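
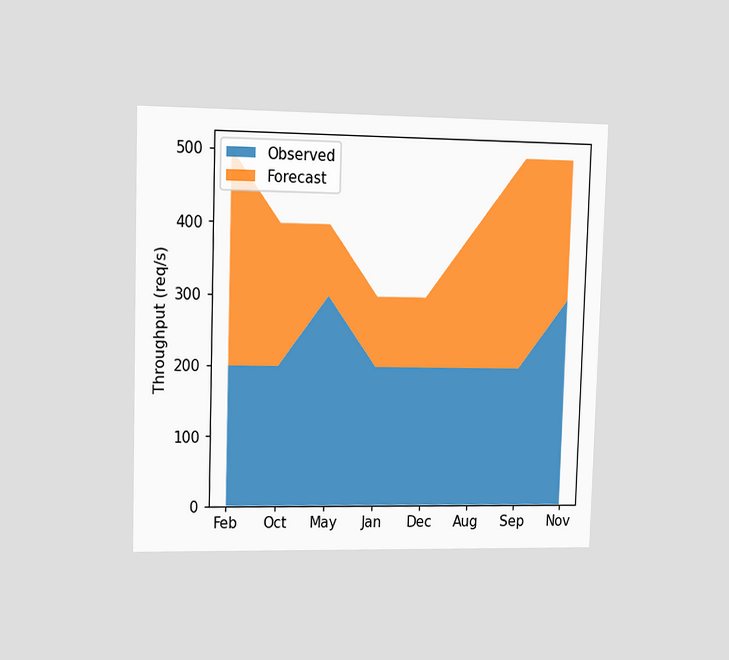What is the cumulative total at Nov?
500req/s

The chart is viewed slightly from the left. The stacked total at Nov reaches 500req/s.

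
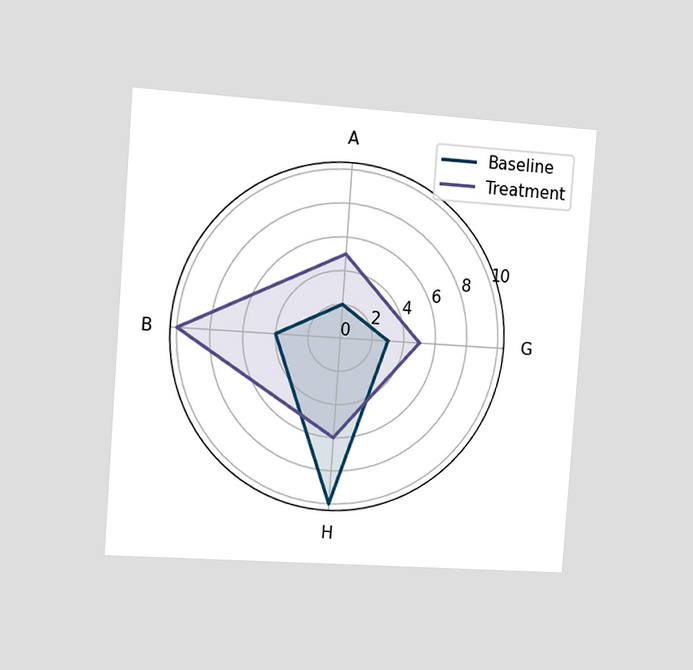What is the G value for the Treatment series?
5

The chart is tilted about 4° clockwise and viewed slightly from the left. On the G axis, Treatment reaches 5.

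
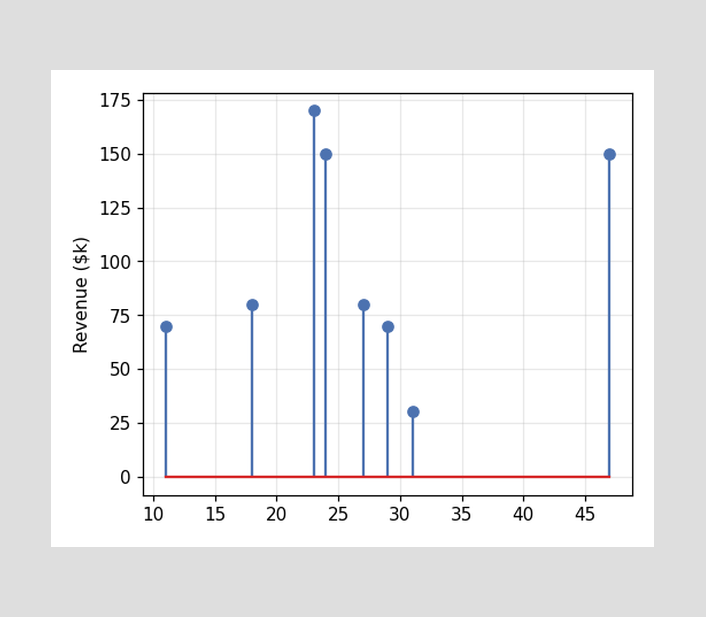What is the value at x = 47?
The stem at x=47 reaches $150k.

$150k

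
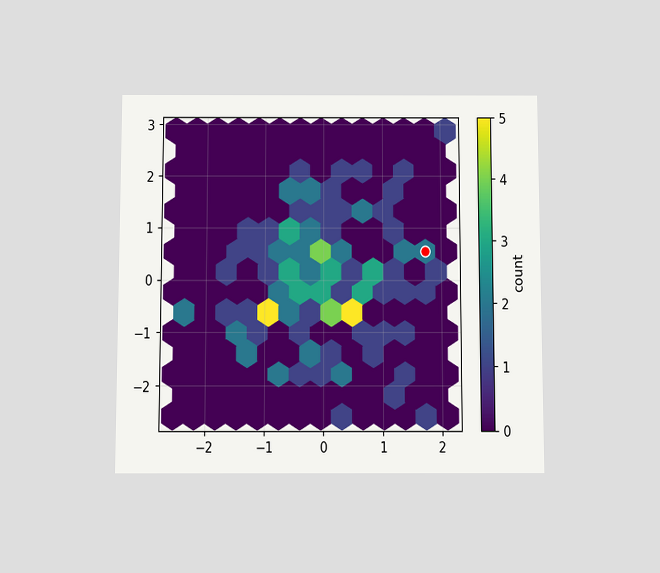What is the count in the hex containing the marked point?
The chart is viewed slightly from below. The marked hex reads 2 on the colorbar.

2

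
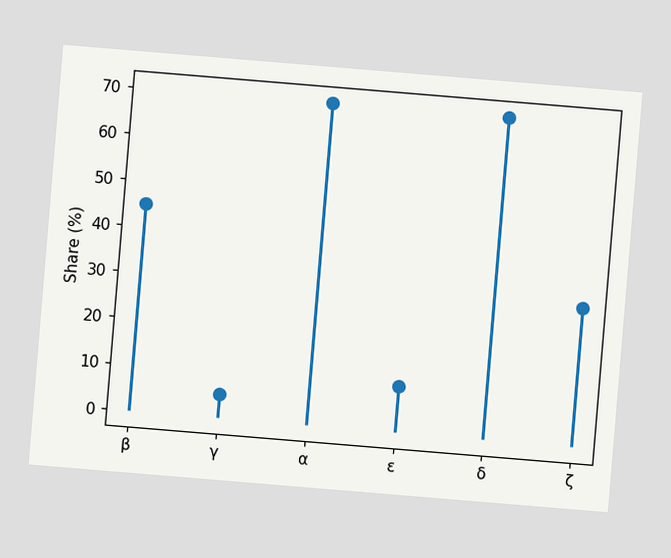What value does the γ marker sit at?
5%

The chart is tilted about 5° clockwise. The γ marker sits at 5%.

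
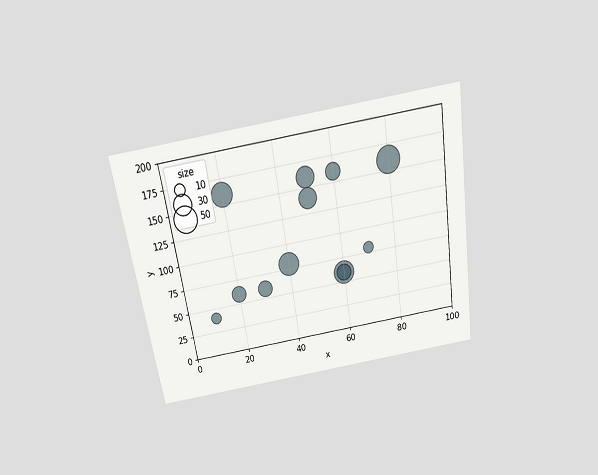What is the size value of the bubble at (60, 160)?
20

The chart is tilted about 9° counter-clockwise and viewed slightly from above. Matching the bubble at (60, 160) against the size legend gives 20.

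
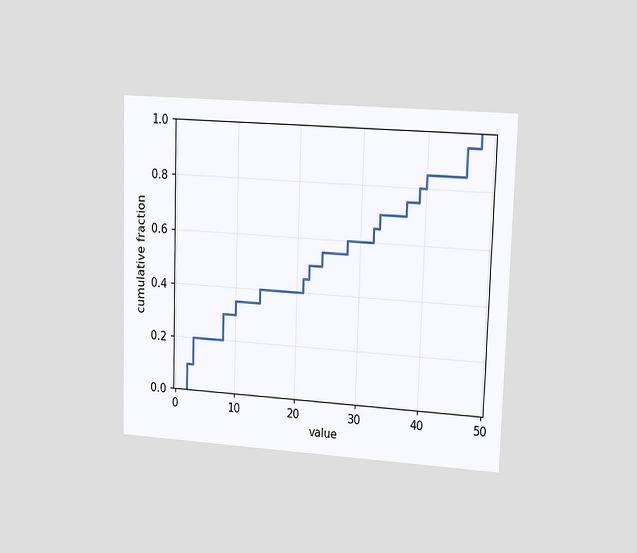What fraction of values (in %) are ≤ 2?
10%

The chart is viewed slightly from the right. At x=2 the ECDF step is at 10%.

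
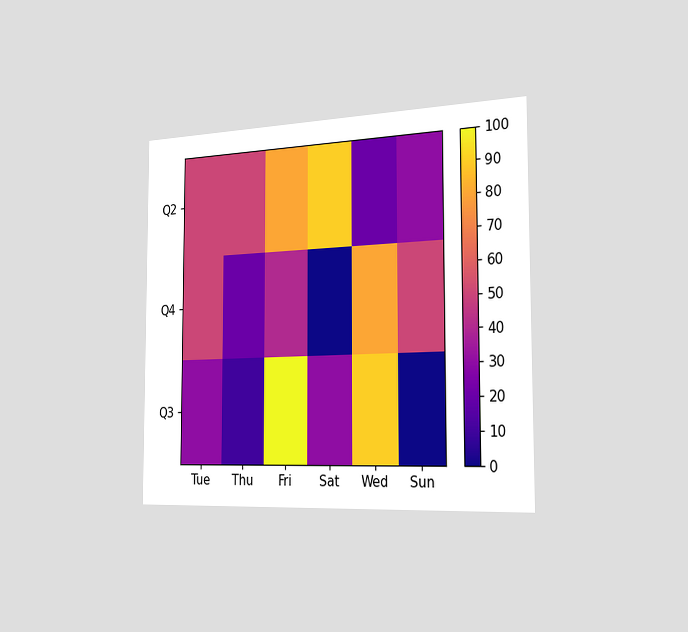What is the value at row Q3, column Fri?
100

The chart is viewed slightly from the right. Matching cell (Q3, Fri) against the colorbar gives 100.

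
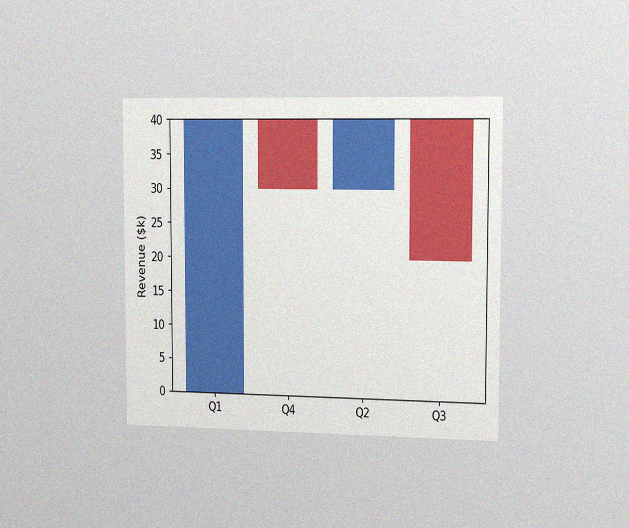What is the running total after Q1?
$40k

The chart is viewed slightly from the right, with some photo noise. After Q1 the running total reaches $40k.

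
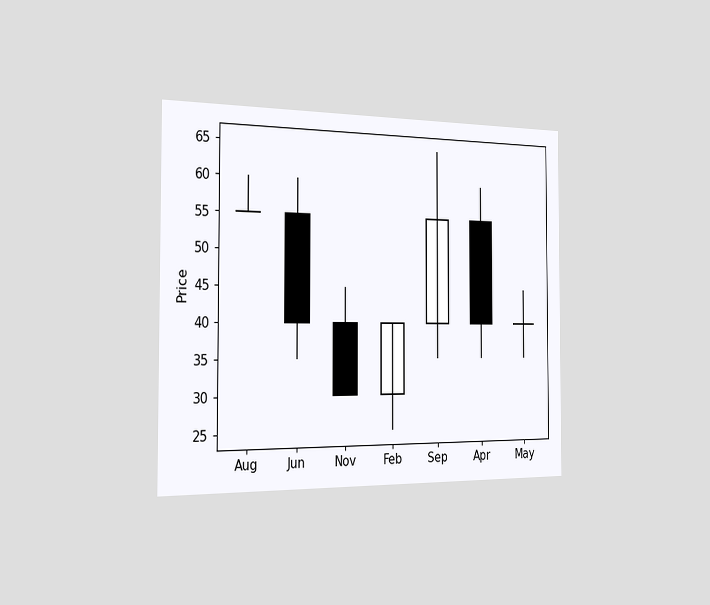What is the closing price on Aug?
The chart is viewed slightly from the left. The Aug candle closes at 55.

55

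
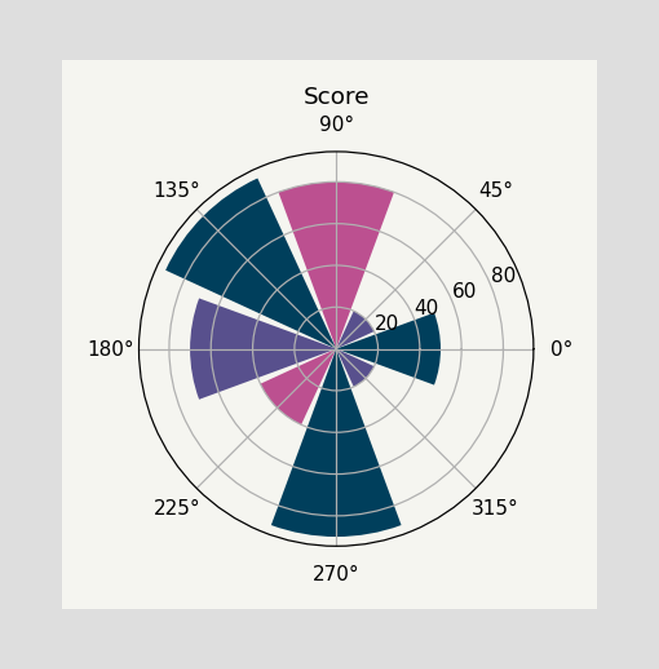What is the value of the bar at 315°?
20

The bar at 315° reaches 20 on the radial axis.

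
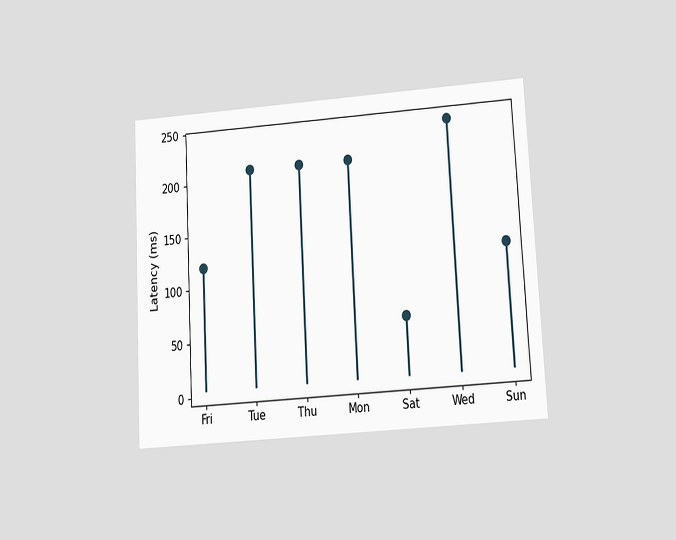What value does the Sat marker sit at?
60ms

The chart is tilted about 3° counter-clockwise and viewed slightly from below. The Sat marker sits at 60ms.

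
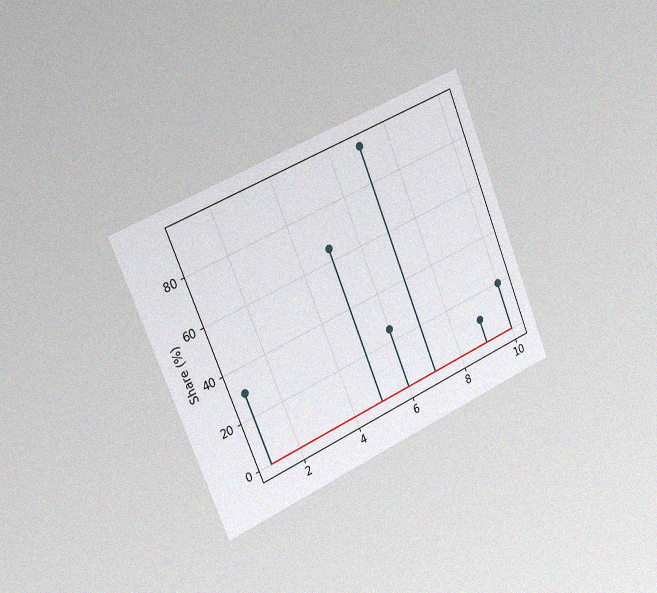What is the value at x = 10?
20%

The chart is tilted about 22° counter-clockwise and viewed slightly from the left, with some photo noise. The stem at x=10 reaches 20%.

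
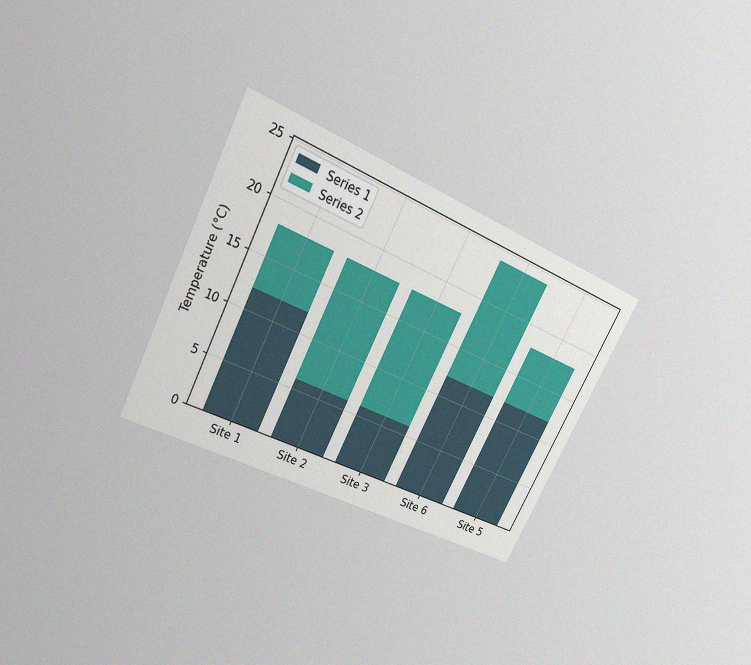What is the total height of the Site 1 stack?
The chart is tilted about 27° clockwise and viewed slightly from above, with some photo noise. The Site 1 stack's top reaches 18°C on the y-axis.

18°C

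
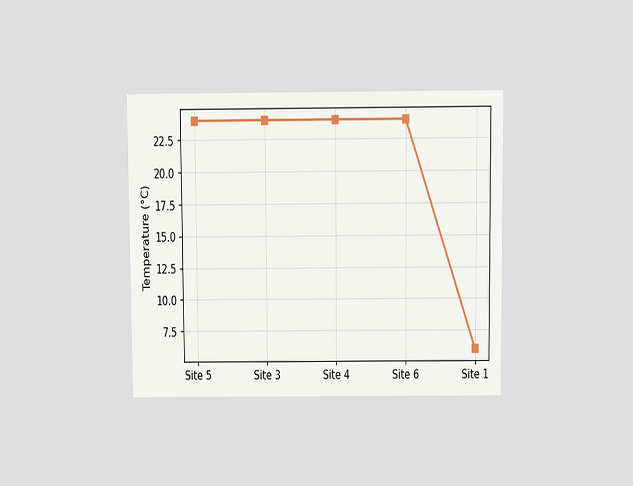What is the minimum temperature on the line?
The chart is viewed slightly from above. The lowest point is at Site 1, and reading across to the y-axis gives 6°C.

6°C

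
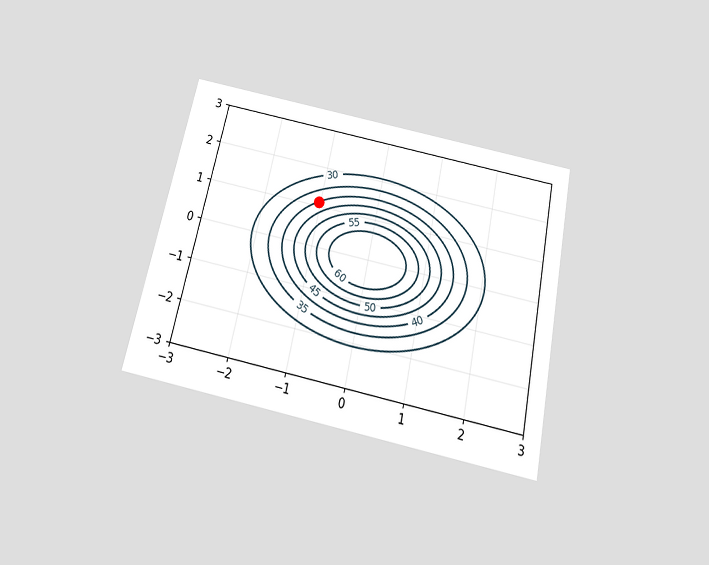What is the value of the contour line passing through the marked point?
The chart is tilted about 12° clockwise and viewed slightly from below. The marked point sits on the contour labelled 40.

40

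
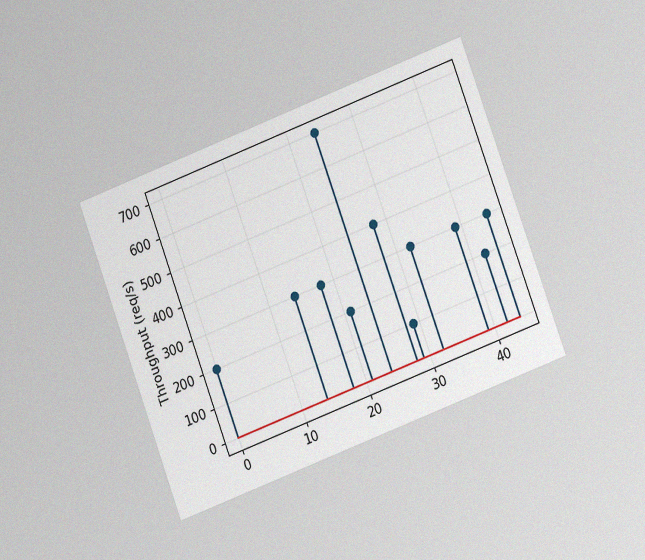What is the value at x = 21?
The chart is tilted about 21° counter-clockwise and viewed at a slight angle, with some photo noise. The stem at x=21 reaches 200req/s.

200req/s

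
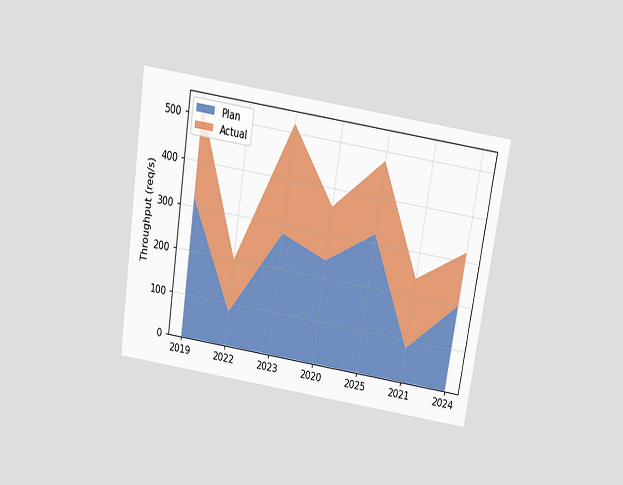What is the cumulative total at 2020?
The chart is tilted about 9° clockwise and viewed slightly from above. The stacked total at 2020 reaches 360req/s.

360req/s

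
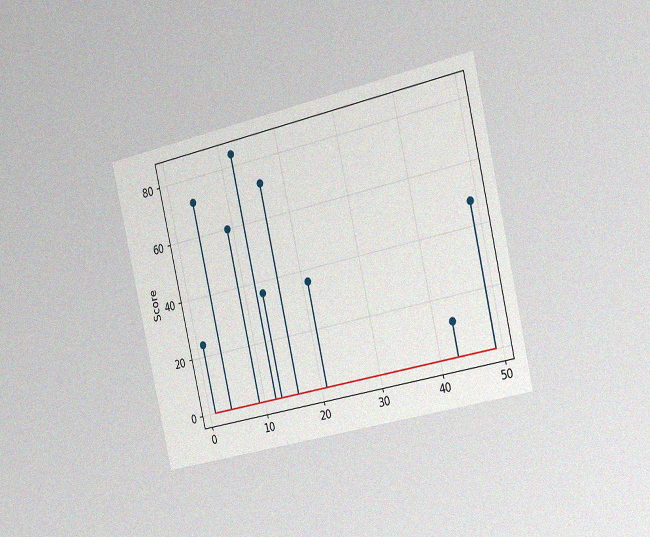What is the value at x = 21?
The chart is tilted about 13° counter-clockwise and viewed slightly from the right, with some photo noise. The stem at x=21 reaches 36.

36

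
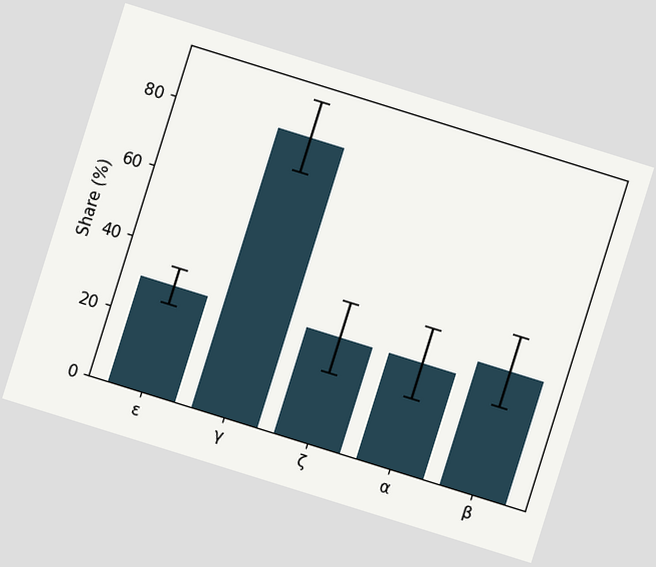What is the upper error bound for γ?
90%

The chart is tilted about 17° clockwise. The γ bar's upper whisker reaches 90%.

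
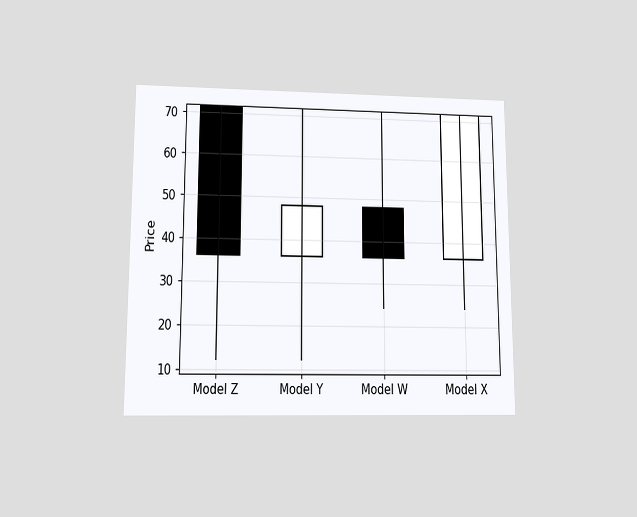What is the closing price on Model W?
The chart is viewed at a slight angle. The Model W candle closes at 36.

36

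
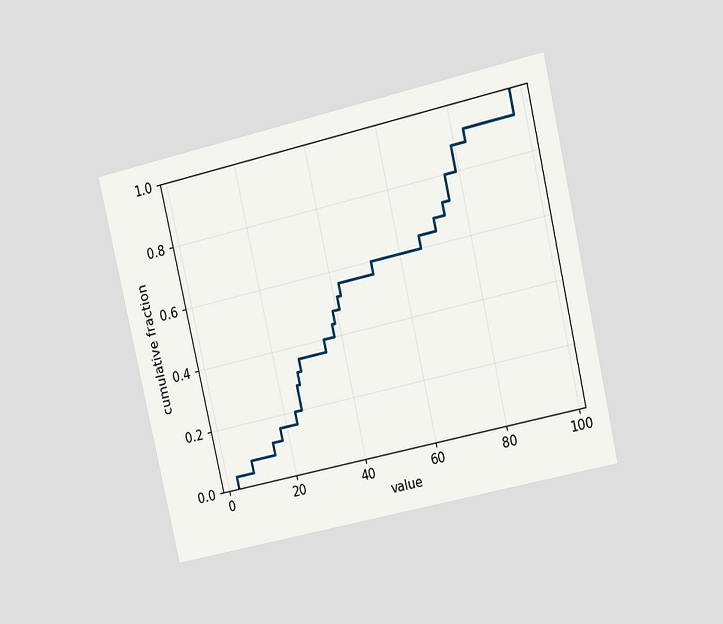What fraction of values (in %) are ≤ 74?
72%

The chart is tilted about 13° counter-clockwise and viewed at a slight angle. At x=74 the ECDF step is at 72%.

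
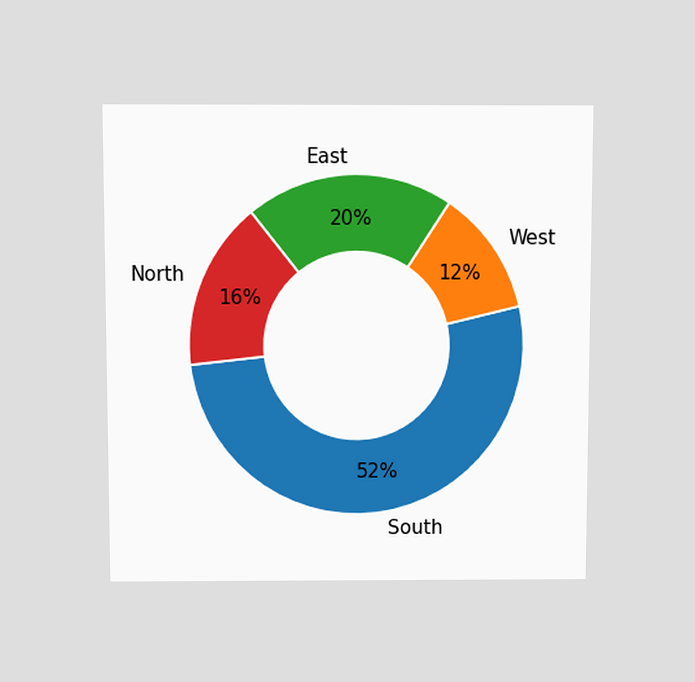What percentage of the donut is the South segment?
The chart is viewed slightly from above. The South segment takes up 52% of the ring.

52%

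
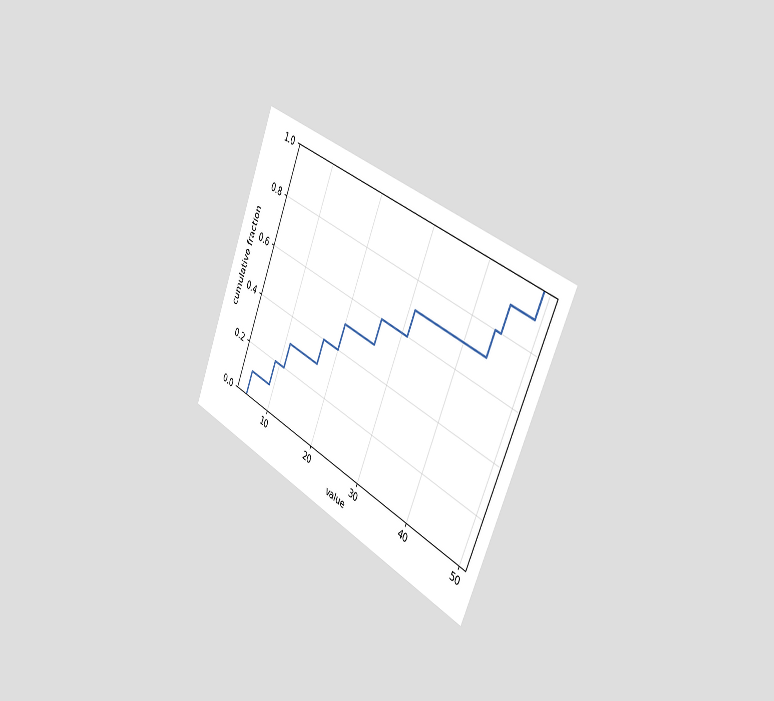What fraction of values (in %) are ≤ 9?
The chart is tilted about 23° clockwise and viewed slightly from the right. At x=9 the ECDF step is at 20%.

20%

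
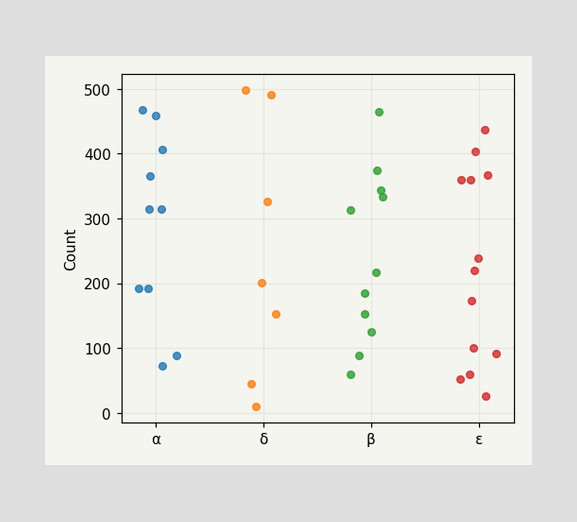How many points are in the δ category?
Counting the markers in the δ column gives 7.

7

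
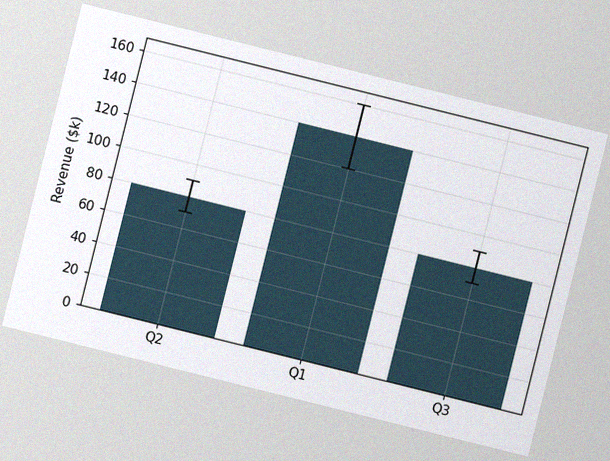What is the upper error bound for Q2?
$90k

The chart is tilted about 14° clockwise, with some photo noise. The Q2 bar's upper whisker reaches $90k.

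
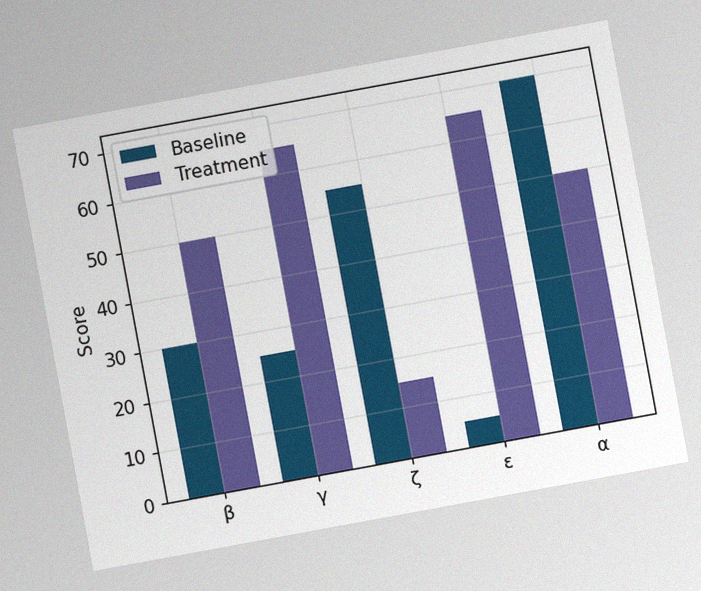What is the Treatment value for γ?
The chart is tilted about 10° counter-clockwise, with some photo noise. The Treatment bar at γ reaches 65 on the y-axis.

65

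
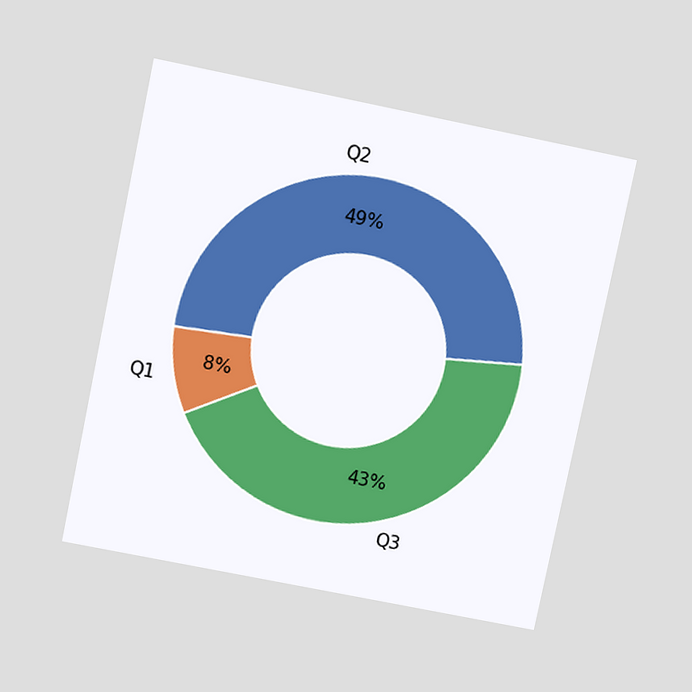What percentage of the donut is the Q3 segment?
The chart is tilted about 12° clockwise and viewed slightly from above. The Q3 segment takes up 43% of the ring.

43%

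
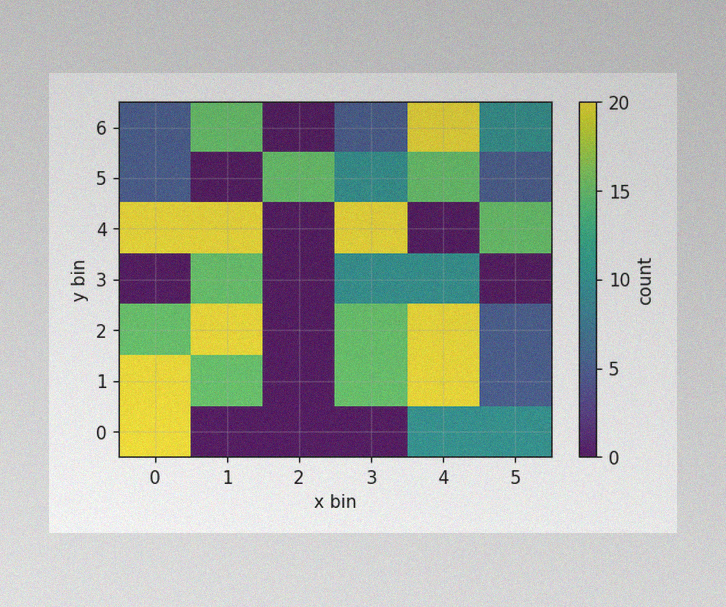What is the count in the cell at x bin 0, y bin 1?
The image has some photo noise and uneven lighting. Matching the cell (0, 1) against the colorbar gives 20.

20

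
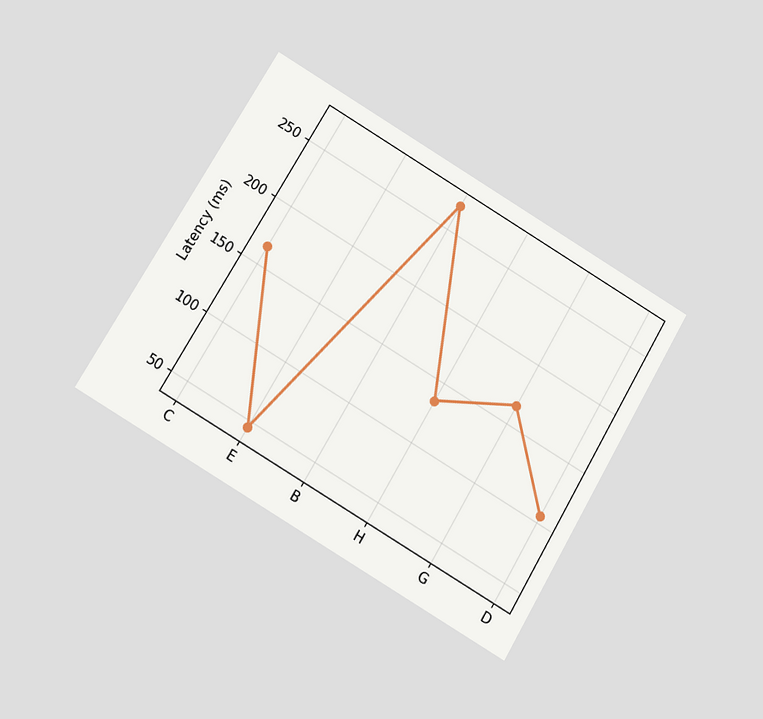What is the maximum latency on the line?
The chart is tilted about 31° clockwise and viewed at a slight angle. The highest point is at B, and reading across to the y-axis gives 270ms.

270ms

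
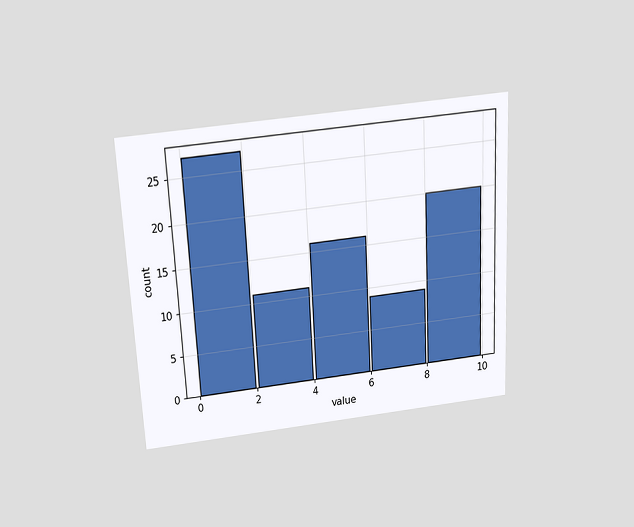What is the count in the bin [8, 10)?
The chart is tilted about 3° counter-clockwise and viewed slightly from above. The [8, 10) bin has height 20.

20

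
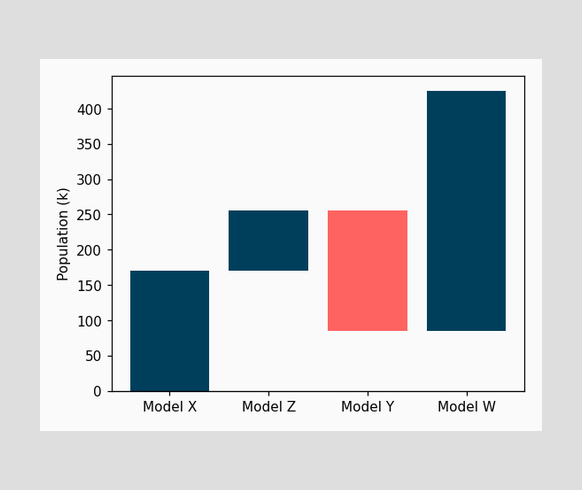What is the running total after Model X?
170k

After Model X the running total reaches 170k.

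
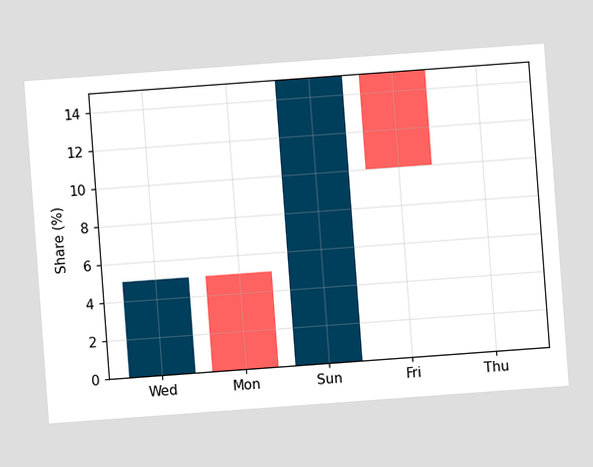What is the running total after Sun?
The chart is tilted about 4° counter-clockwise. After Sun the running total reaches 15%.

15%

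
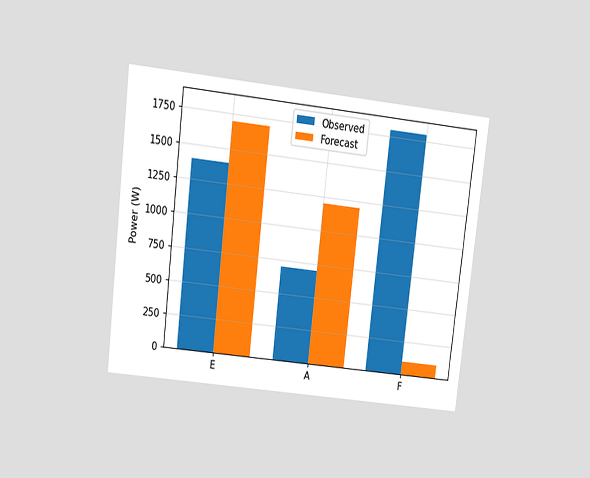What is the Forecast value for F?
The chart is tilted about 7° clockwise and viewed at a slight angle. The Forecast bar at F reaches 100W on the y-axis.

100W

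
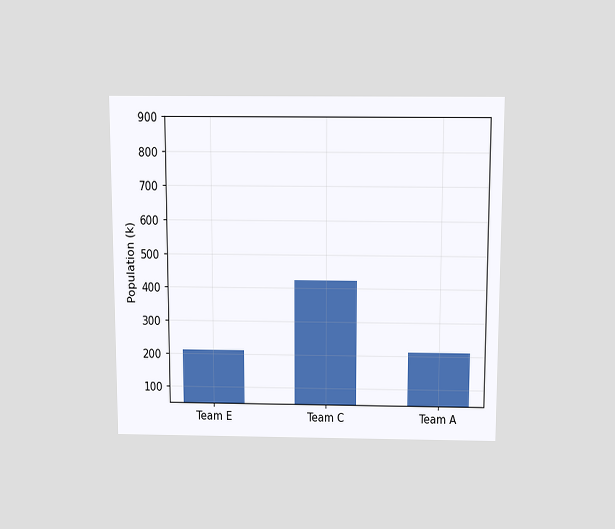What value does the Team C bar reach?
424k

The chart is viewed slightly from above. Reading along the chart's y-axis, the Team C bar reaches 424k.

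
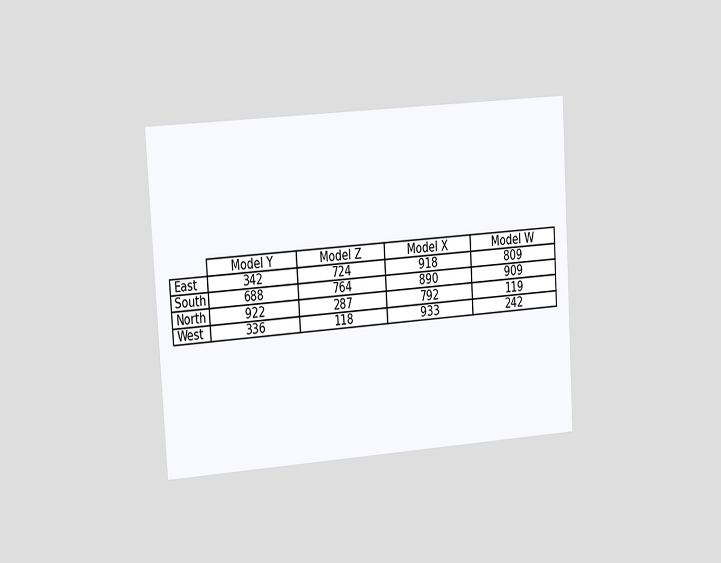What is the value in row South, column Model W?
The chart is tilted about 3° counter-clockwise and viewed slightly from the left. The (South, Model W) cell reads 909.

909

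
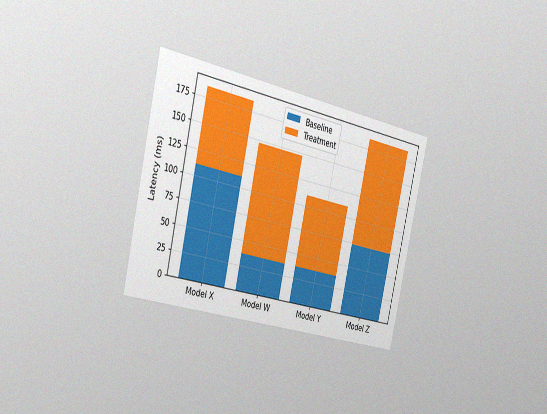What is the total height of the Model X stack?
185ms

The chart is tilted about 13° clockwise and viewed slightly from the left, with some photo noise. The Model X stack's top reaches 185ms on the y-axis.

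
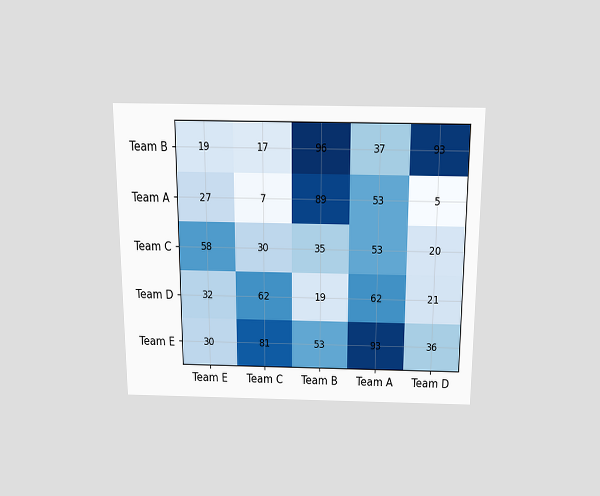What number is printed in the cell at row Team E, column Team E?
The chart is viewed slightly from above. The (Team E, Team E) cell reads 30.

30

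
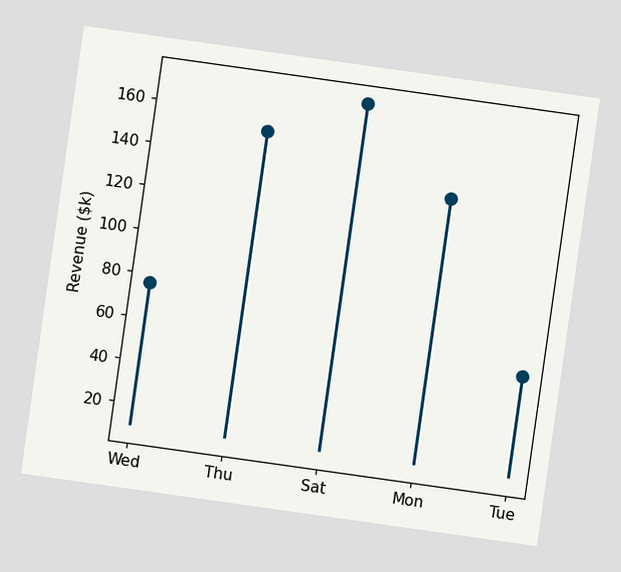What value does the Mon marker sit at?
$133k

The chart is tilted about 8° clockwise. The Mon marker sits at $133k.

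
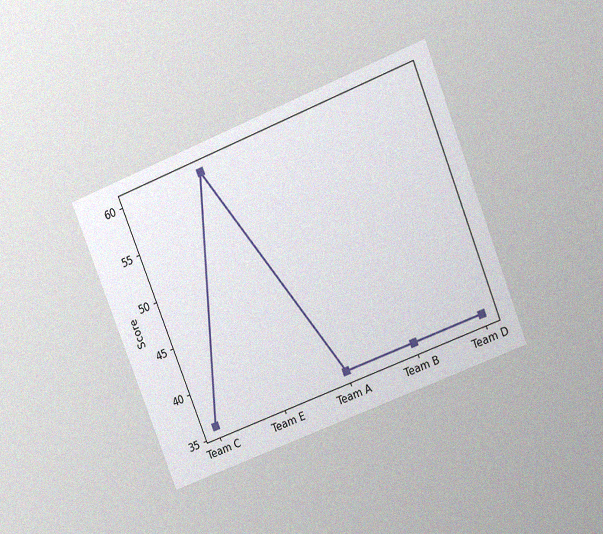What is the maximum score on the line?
60

The chart is tilted about 22° counter-clockwise and viewed at a slight angle, with some photo noise. The highest point is at Team E, and reading across to the y-axis gives 60.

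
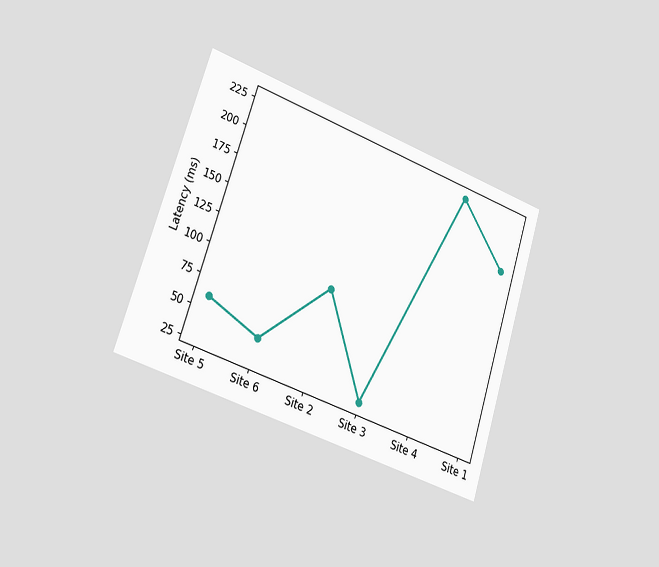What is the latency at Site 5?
60ms

The chart is tilted about 18° clockwise and viewed slightly from the left. At Site 5, the line is at 60ms.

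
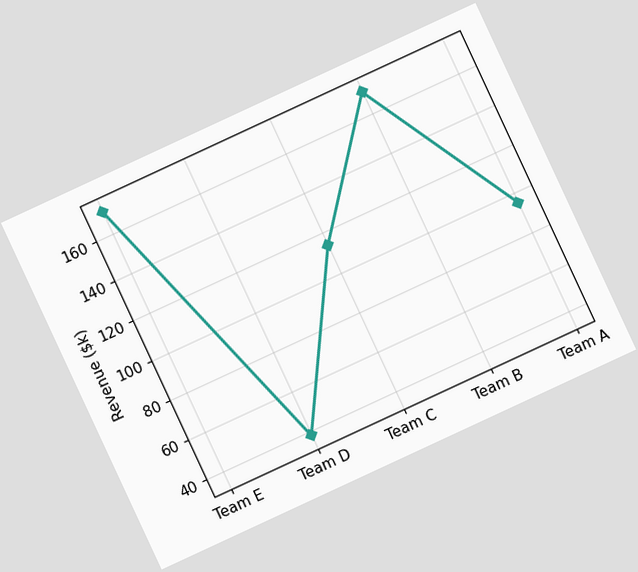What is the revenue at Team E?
$171k

The chart is tilted about 25° counter-clockwise. At Team E, the line is at $171k.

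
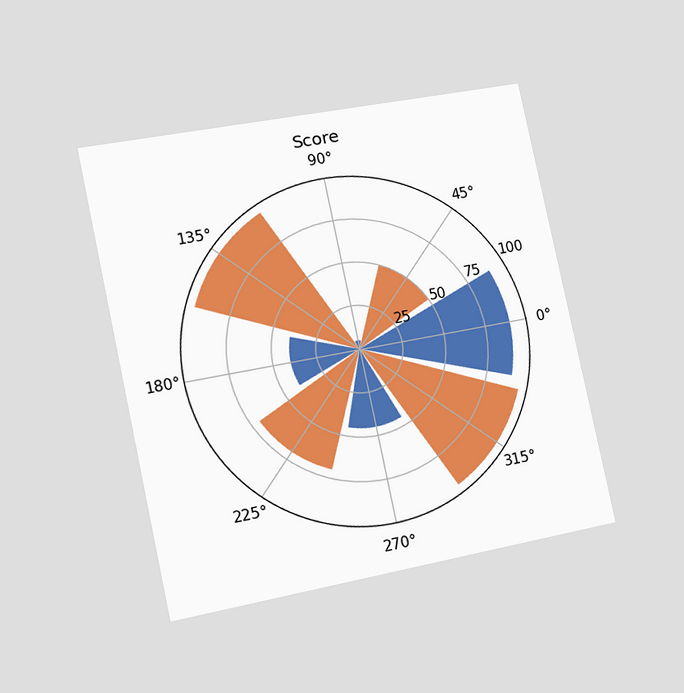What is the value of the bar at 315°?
The chart is tilted about 12° counter-clockwise and viewed slightly from the left. The bar at 315° reaches 95 on the radial axis.

95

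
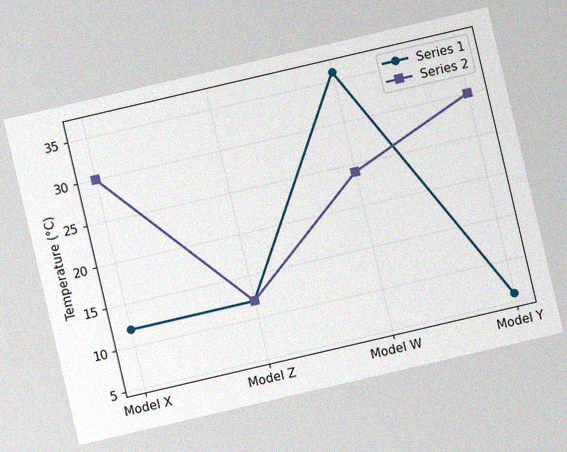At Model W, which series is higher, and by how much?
The chart is tilted about 13° counter-clockwise, with some photo noise. At Model W, Series 1 sits above the other line by 12°C.

Series 1, by 12°C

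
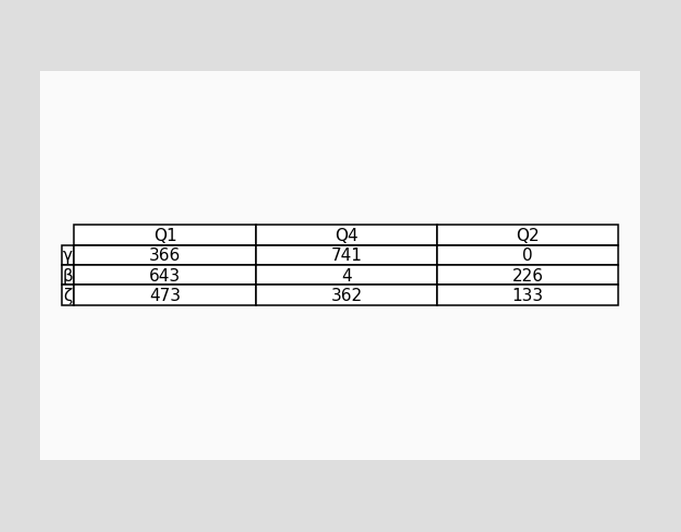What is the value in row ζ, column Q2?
133

The (ζ, Q2) cell reads 133.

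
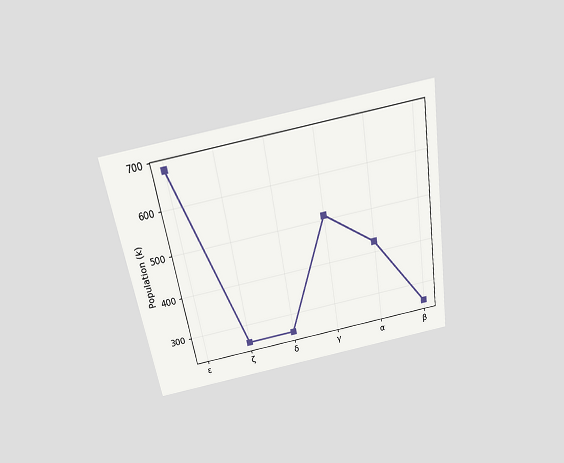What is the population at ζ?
The chart is tilted about 10° counter-clockwise and viewed slightly from above. At ζ, the line is at 255k.

255k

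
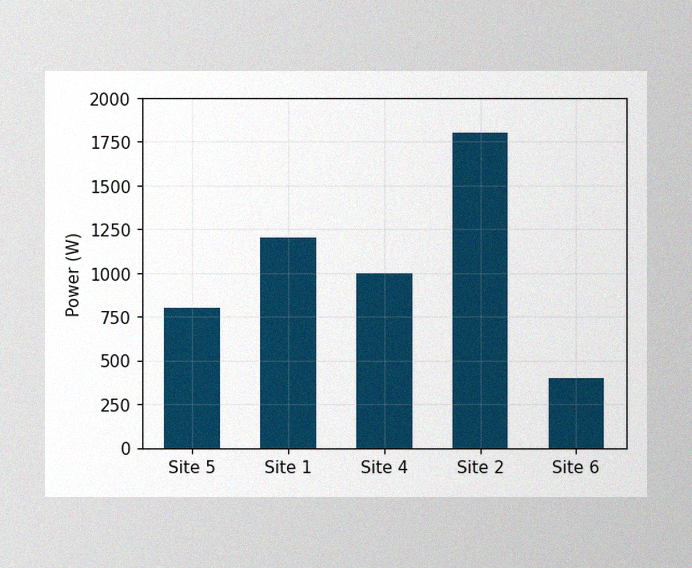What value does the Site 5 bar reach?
The image has some photo noise and uneven lighting. Reading along the chart's y-axis, the Site 5 bar reaches 800W.

800W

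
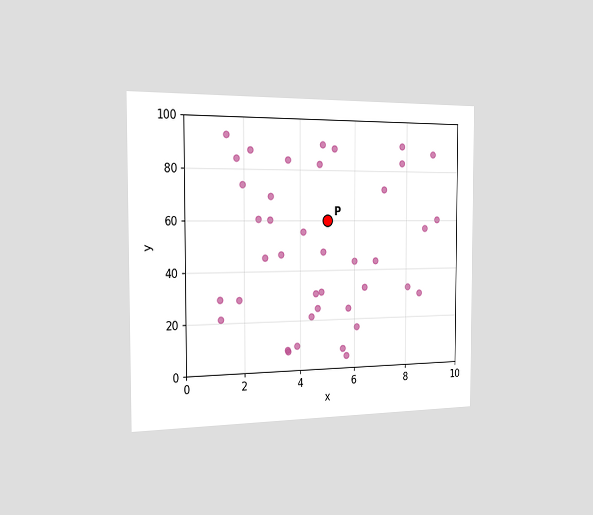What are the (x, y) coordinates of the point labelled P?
(5, 60)

The chart is viewed slightly from the left. Following the gridlines from P to each axis, P sits at (5, 60).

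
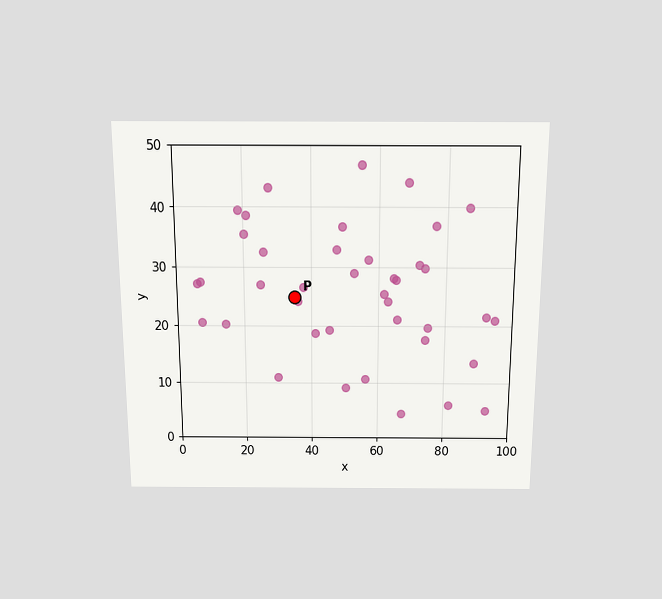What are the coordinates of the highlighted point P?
The chart is viewed slightly from above. Following the gridlines from P to each axis, P sits at (35, 25).

(35, 25)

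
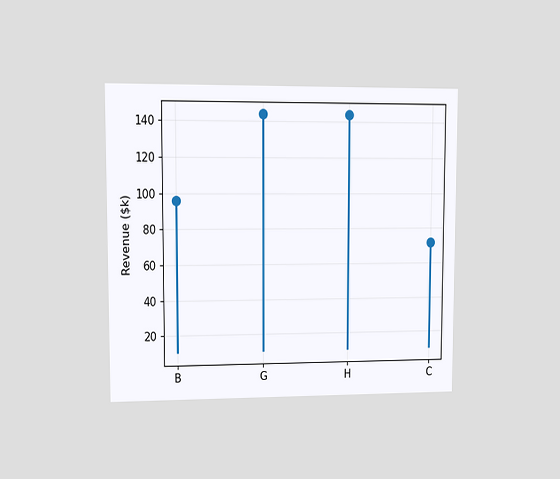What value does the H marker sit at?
$144k

The chart is viewed at a slight angle. The H marker sits at $144k.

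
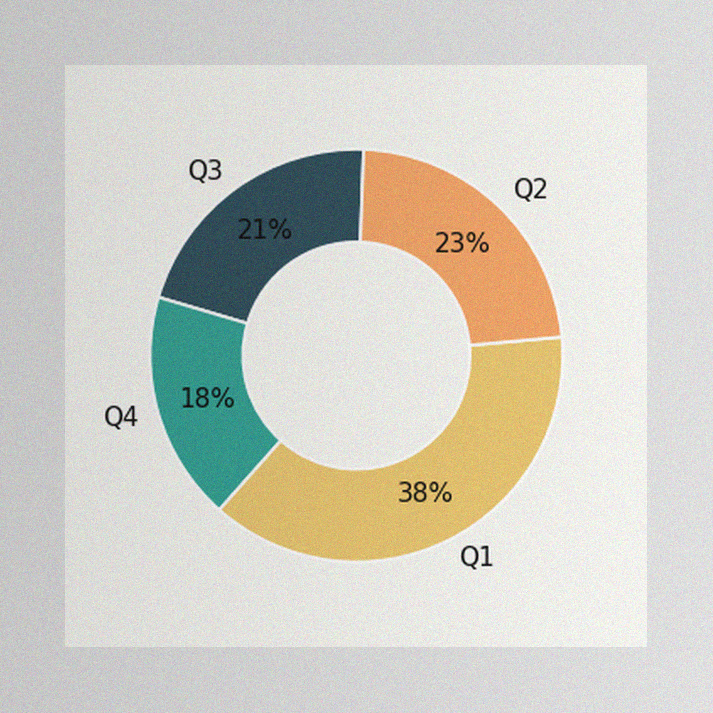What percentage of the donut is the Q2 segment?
23%

The image has some photo noise and uneven lighting. The Q2 segment takes up 23% of the ring.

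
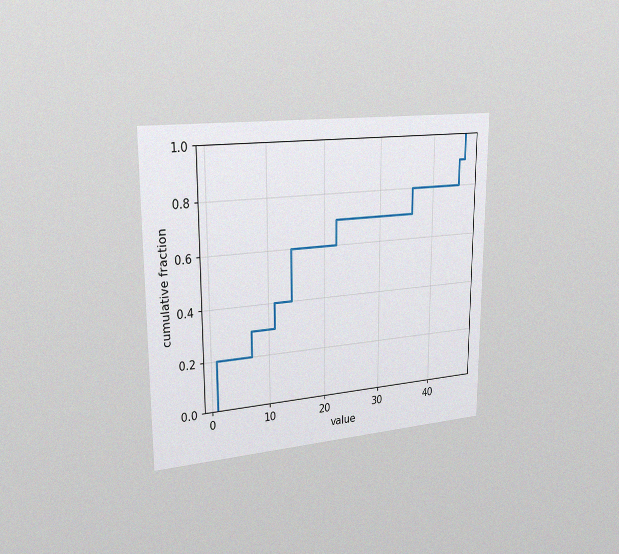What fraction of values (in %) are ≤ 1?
20%

The chart is viewed slightly from the left, with some photo noise. At x=1 the ECDF step is at 20%.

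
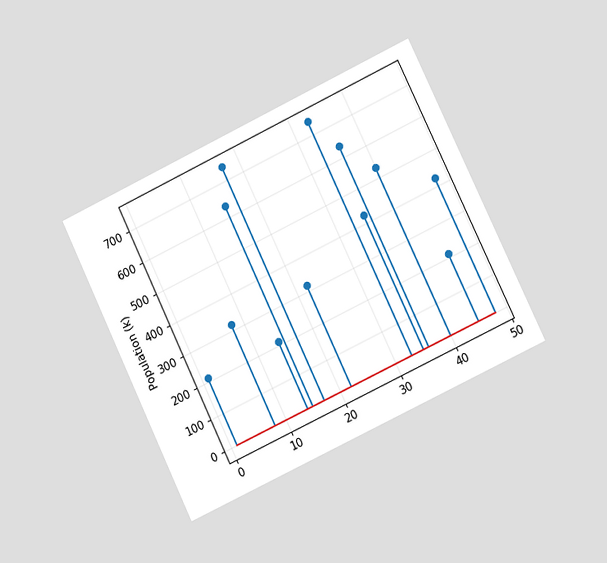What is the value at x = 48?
424k

The chart is tilted about 26° counter-clockwise and viewed slightly from the right. The stem at x=48 reaches 424k.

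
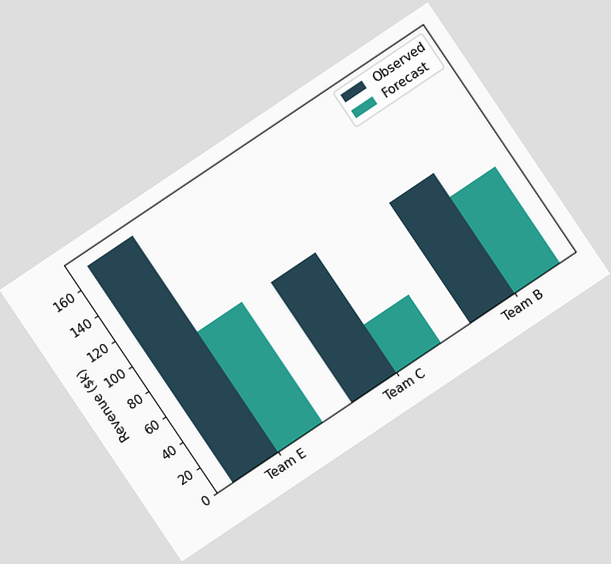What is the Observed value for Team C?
The chart is tilted about 34° counter-clockwise. The Observed bar at Team C reaches $95k on the y-axis.

$95k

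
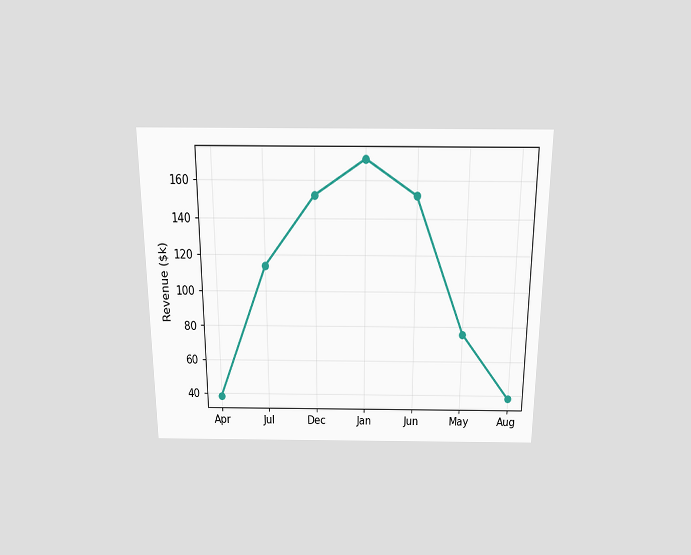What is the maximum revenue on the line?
The chart is viewed slightly from above. The highest point is at Jan, and reading across to the y-axis gives $171k.

$171k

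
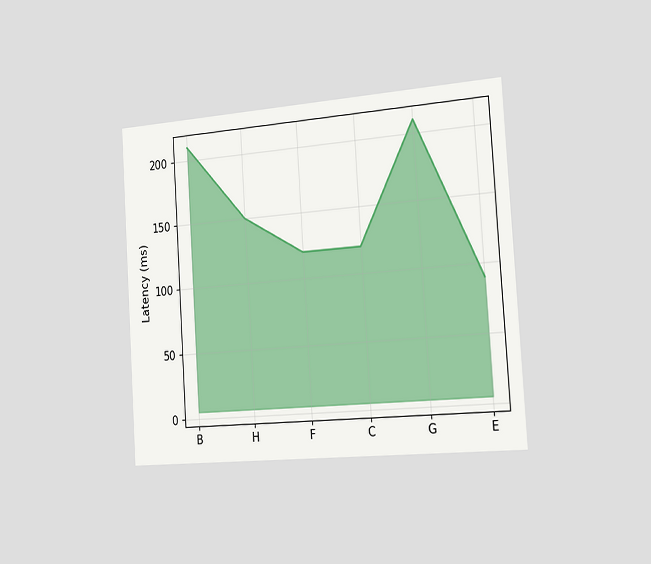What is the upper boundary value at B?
210ms

The chart is tilted about 4° counter-clockwise and viewed slightly from the right. At B the upper boundary is at 210ms.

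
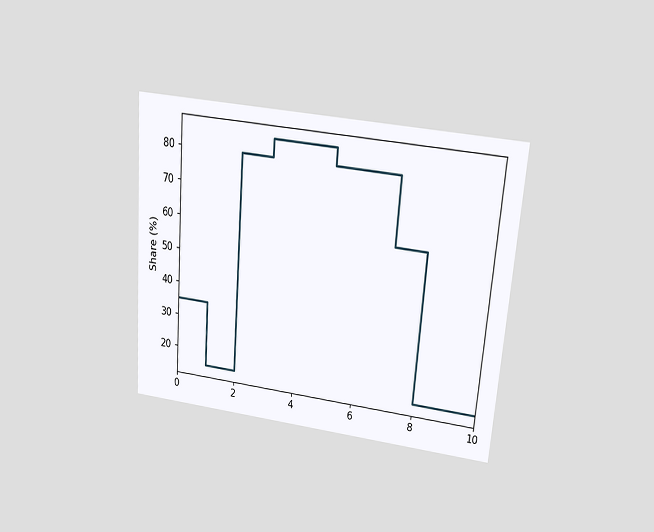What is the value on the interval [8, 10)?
15%

The chart is tilted about 4° clockwise and viewed slightly from above. On [8, 10) the step sits at 15%.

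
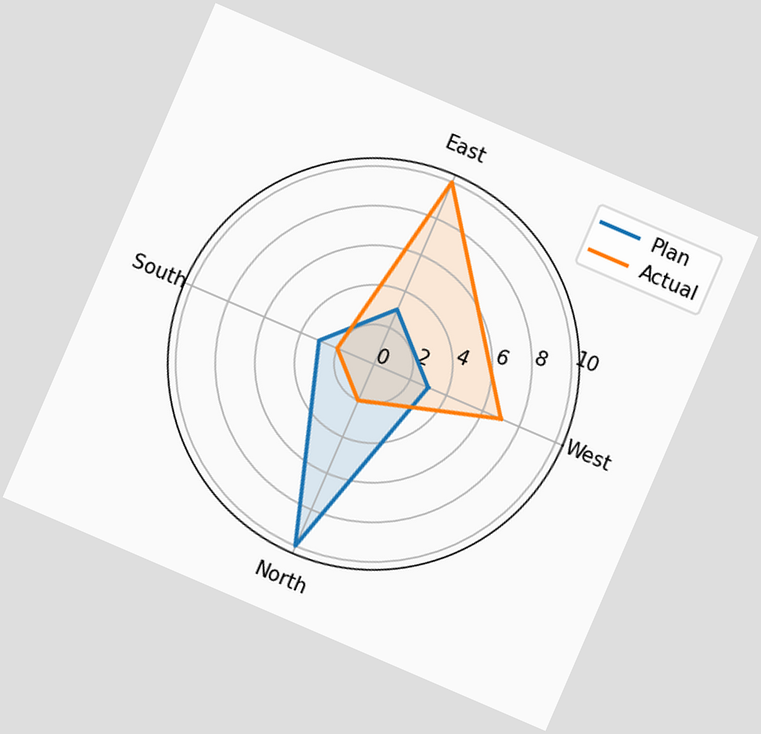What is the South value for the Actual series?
2

The chart is tilted about 23° clockwise. On the South axis, Actual reaches 2.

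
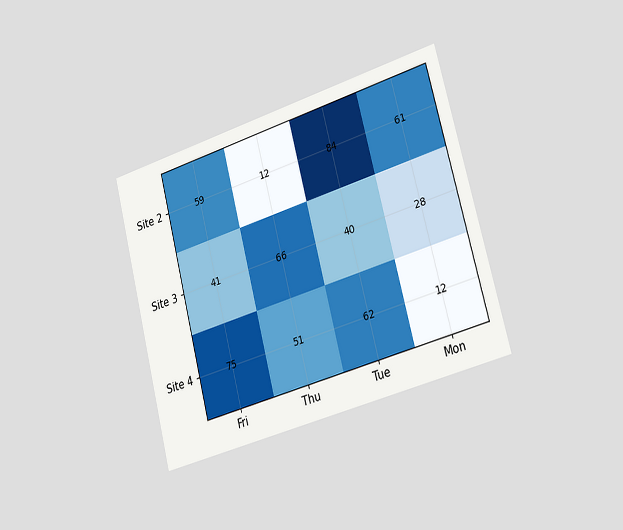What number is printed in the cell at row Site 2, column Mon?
The chart is tilted about 15° counter-clockwise and viewed slightly from the right. The (Site 2, Mon) cell reads 61.

61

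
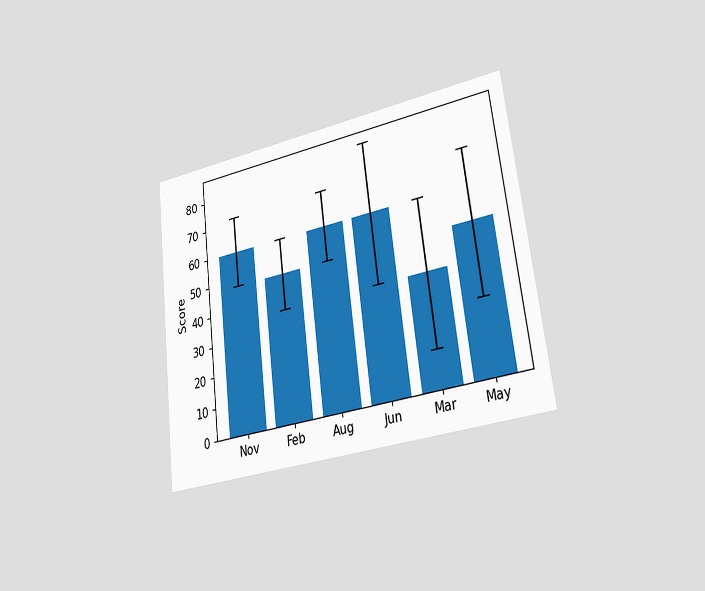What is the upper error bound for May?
72

The chart is tilted about 7° counter-clockwise and viewed slightly from the right. The May bar's upper whisker reaches 72.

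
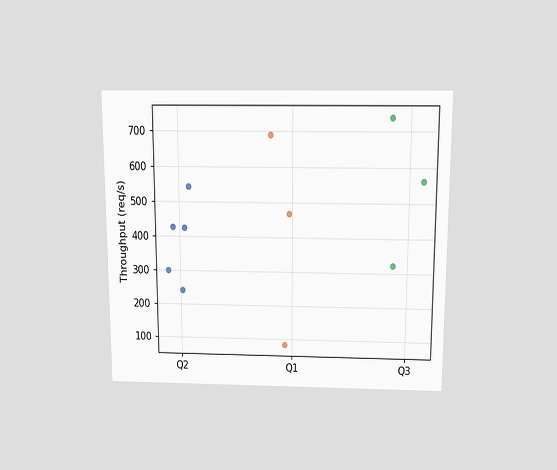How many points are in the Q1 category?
3

The chart is viewed slightly from above. Counting the markers in the Q1 column gives 3.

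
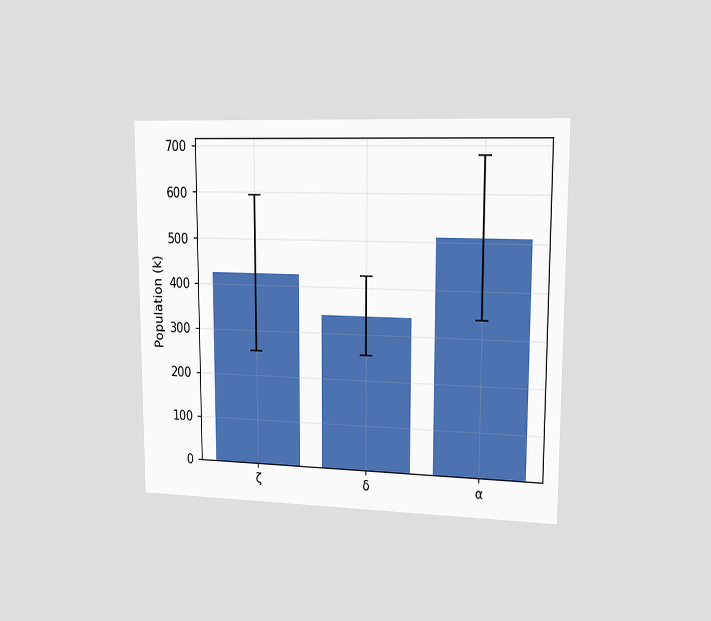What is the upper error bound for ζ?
595k

The chart is viewed slightly from the right. The ζ bar's upper whisker reaches 595k.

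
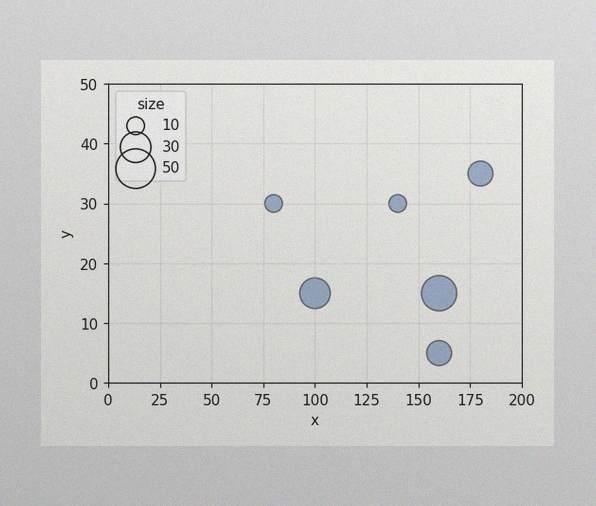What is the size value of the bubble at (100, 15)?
30

The image has some photo noise and uneven lighting. Matching the bubble at (100, 15) against the size legend gives 30.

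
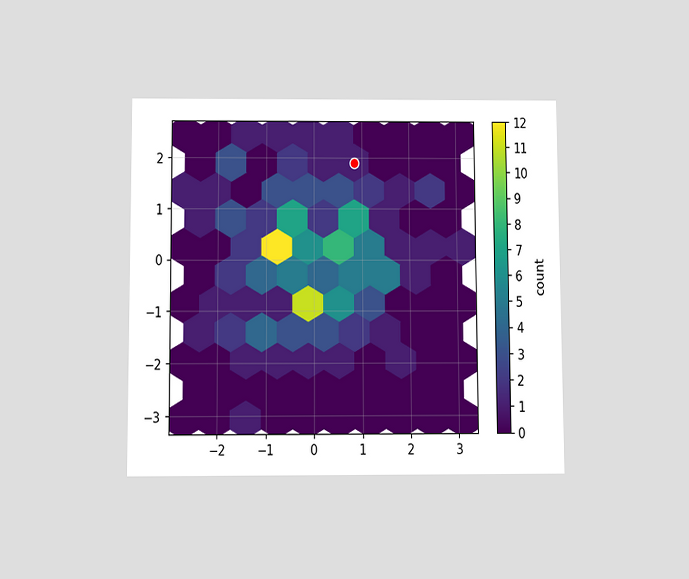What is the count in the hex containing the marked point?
The chart is viewed slightly from below. The marked hex reads 1 on the colorbar.

1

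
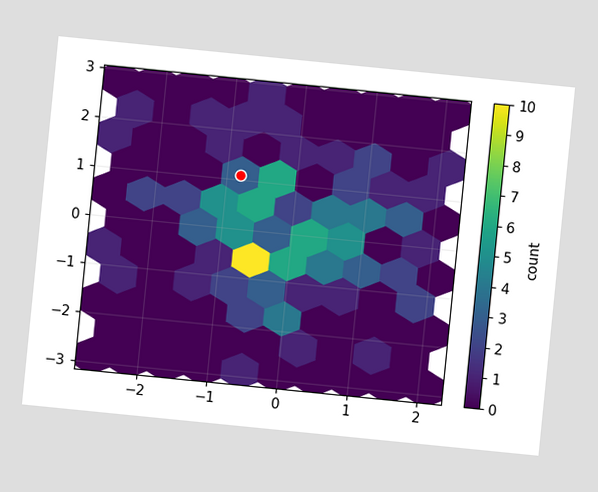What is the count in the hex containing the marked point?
The chart is tilted about 6° clockwise. The marked hex reads 3 on the colorbar.

3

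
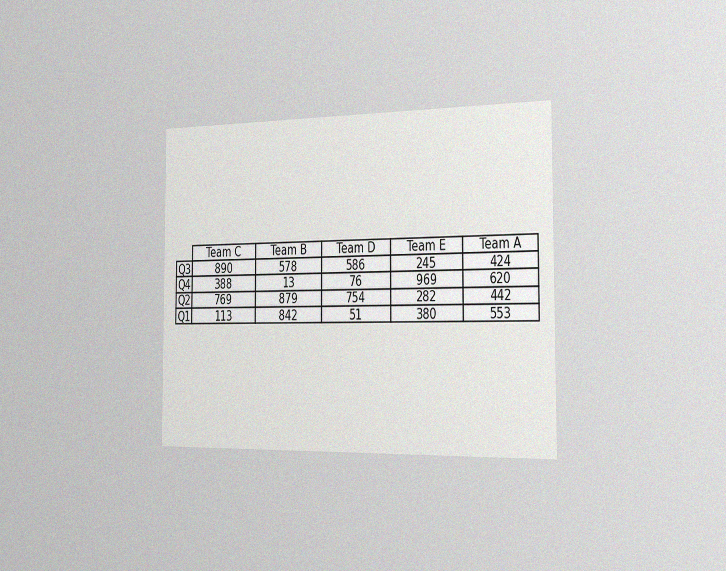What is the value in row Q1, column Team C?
113

The chart is viewed slightly from the right, with some photo noise. The (Q1, Team C) cell reads 113.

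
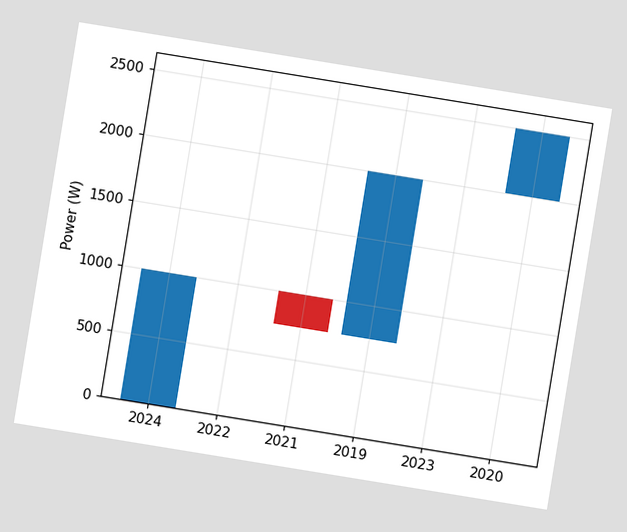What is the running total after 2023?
2000W

The chart is tilted about 9° clockwise. After 2023 the running total reaches 2000W.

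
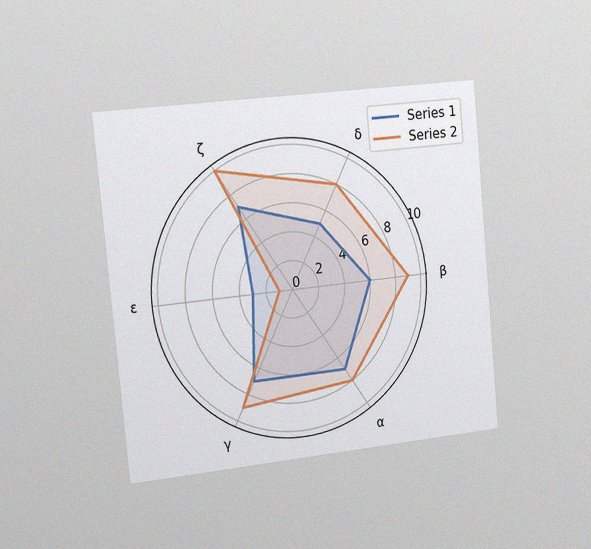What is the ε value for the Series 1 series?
The chart is tilted about 5° counter-clockwise and viewed slightly from the left, with some photo noise. On the ε axis, Series 1 reaches 3.

3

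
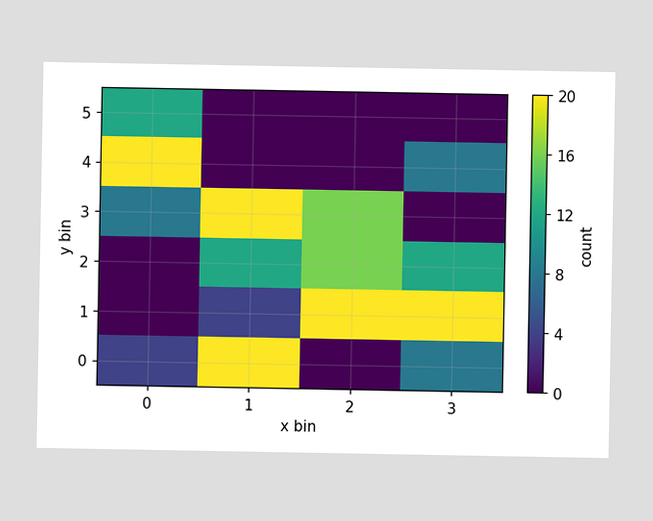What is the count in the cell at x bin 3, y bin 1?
Matching the cell (3, 1) against the colorbar gives 20.

20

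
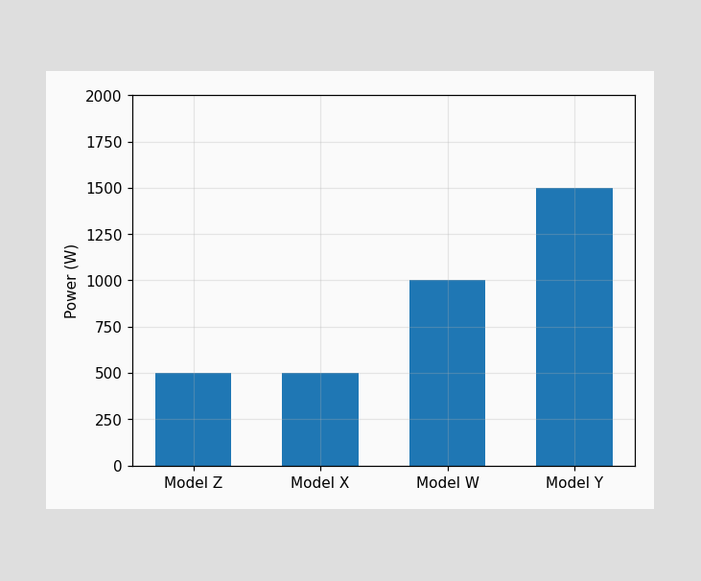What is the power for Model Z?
500W

Reading along the chart's y-axis, the Model Z bar reaches 500W.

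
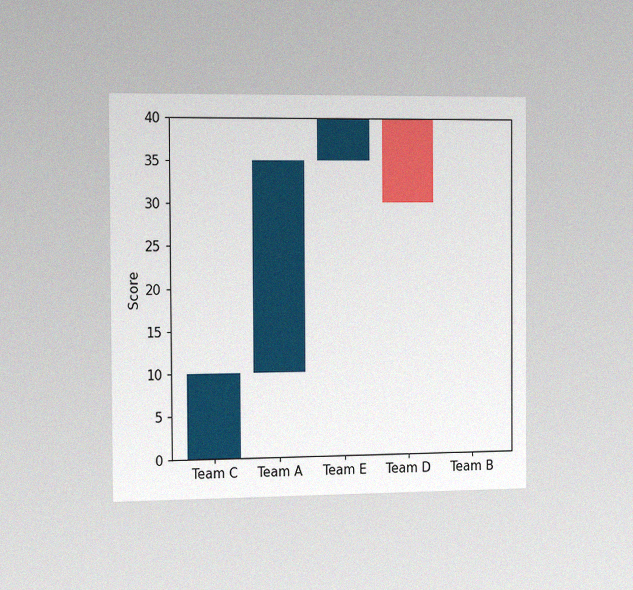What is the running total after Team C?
The chart is viewed slightly from the left, with some photo noise. After Team C the running total reaches 10.

10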